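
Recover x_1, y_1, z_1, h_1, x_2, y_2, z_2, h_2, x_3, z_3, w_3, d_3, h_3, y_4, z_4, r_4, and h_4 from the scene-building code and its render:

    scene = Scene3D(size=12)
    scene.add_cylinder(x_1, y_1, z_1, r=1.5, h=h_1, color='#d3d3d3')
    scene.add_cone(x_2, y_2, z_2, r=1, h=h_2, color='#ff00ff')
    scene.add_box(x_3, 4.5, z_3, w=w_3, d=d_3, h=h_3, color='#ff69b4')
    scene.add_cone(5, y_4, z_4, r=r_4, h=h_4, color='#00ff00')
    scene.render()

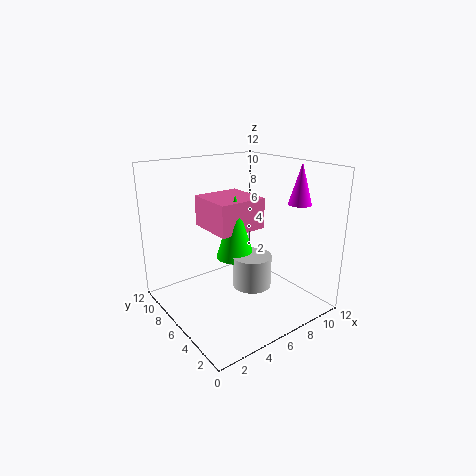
x_1 = 5.5; y_1 = 3.5; z_1 = 3; h_1 = 2.5; x_2 = 11; y_2 = 4; z_2 = 8.5; h_2 = 3.5; x_3 = 3.5; z_3 = 7; w_3 = 4; d_3 = 4; h_3 = 2.5; y_4 = 5; z_4 = 5; r_4 = 1.5; h_4 = 5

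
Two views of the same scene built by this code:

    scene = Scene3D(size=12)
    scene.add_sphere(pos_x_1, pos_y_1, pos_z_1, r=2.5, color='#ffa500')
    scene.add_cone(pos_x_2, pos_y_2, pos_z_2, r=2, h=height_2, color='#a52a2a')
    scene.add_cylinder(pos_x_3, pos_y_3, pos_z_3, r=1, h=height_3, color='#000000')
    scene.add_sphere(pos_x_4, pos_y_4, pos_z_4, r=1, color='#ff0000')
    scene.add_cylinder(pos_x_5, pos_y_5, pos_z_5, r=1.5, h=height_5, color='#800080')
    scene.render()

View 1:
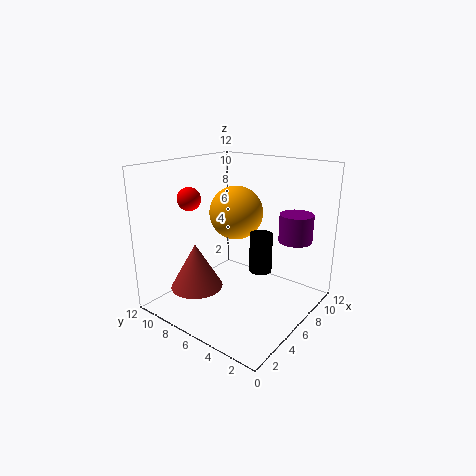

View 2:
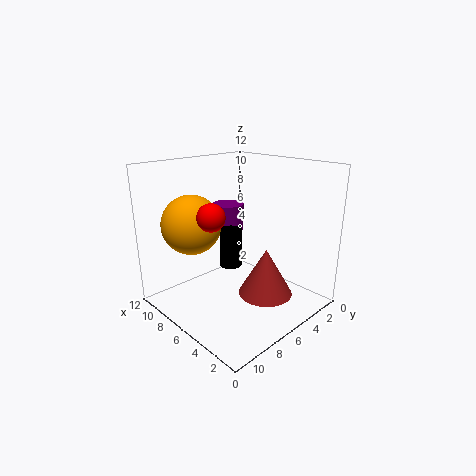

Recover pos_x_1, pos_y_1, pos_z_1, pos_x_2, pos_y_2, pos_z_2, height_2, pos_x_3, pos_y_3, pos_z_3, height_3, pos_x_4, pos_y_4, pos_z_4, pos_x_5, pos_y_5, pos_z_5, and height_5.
pos_x_1 = 9
pos_y_1 = 8.5
pos_z_1 = 7
pos_x_2 = 2
pos_y_2 = 7
pos_z_2 = 3
height_2 = 3.5
pos_x_3 = 8
pos_y_3 = 5
pos_z_3 = 2.5
height_3 = 3.5
pos_x_4 = 4.5
pos_y_4 = 10
pos_z_4 = 9
pos_x_5 = 10.5
pos_y_5 = 3
pos_z_5 = 5
height_5 = 2.5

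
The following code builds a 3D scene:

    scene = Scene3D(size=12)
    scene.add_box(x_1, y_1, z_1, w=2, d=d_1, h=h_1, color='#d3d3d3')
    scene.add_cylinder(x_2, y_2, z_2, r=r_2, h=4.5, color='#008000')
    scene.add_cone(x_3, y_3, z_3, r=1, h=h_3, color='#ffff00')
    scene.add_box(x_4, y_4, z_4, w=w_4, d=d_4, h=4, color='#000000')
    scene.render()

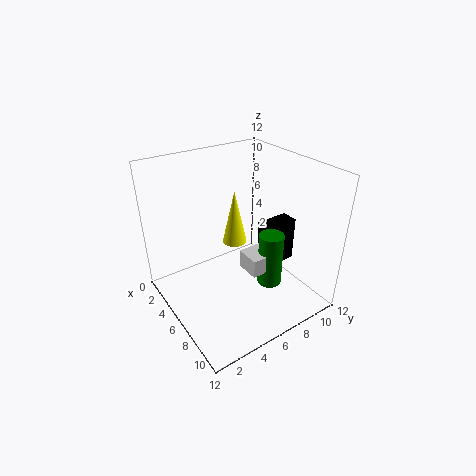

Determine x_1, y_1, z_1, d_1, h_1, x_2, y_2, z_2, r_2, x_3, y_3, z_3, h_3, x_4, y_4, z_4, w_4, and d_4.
x_1 = 7; y_1 = 5.5; z_1 = 4; d_1 = 2; h_1 = 1.5; x_2 = 8.5; y_2 = 7.5; z_2 = 2.5; r_2 = 1; x_3 = 5.5; y_3 = 6; z_3 = 5.5; h_3 = 4.5; x_4 = 5.5; y_4 = 8.5; z_4 = 2.5; w_4 = 1.5; d_4 = 3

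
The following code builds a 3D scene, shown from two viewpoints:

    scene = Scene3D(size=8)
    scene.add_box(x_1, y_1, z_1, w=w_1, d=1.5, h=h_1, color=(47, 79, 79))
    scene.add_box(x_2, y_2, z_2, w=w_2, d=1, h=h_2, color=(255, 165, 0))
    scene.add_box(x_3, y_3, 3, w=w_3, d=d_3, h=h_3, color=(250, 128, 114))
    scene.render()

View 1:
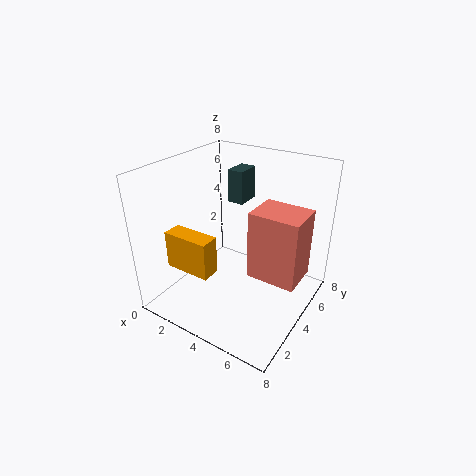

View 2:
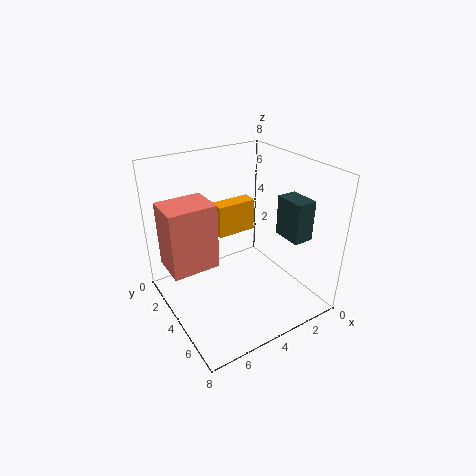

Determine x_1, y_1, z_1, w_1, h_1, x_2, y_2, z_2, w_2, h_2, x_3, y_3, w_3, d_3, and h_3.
x_1 = 2; y_1 = 6; z_1 = 5; w_1 = 1; h_1 = 2; x_2 = 1.5; y_2 = 1; z_2 = 3; w_2 = 2.5; h_2 = 2; x_3 = 5.5; y_3 = 2.5; w_3 = 2.5; d_3 = 2; h_3 = 3.5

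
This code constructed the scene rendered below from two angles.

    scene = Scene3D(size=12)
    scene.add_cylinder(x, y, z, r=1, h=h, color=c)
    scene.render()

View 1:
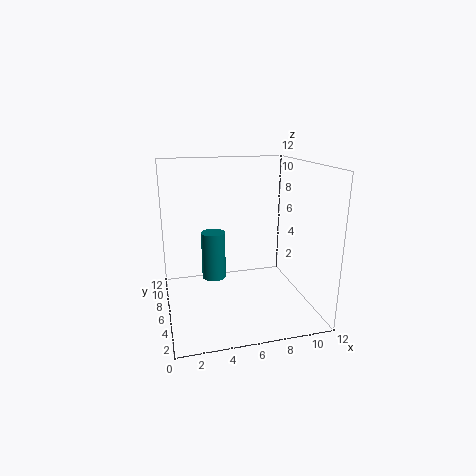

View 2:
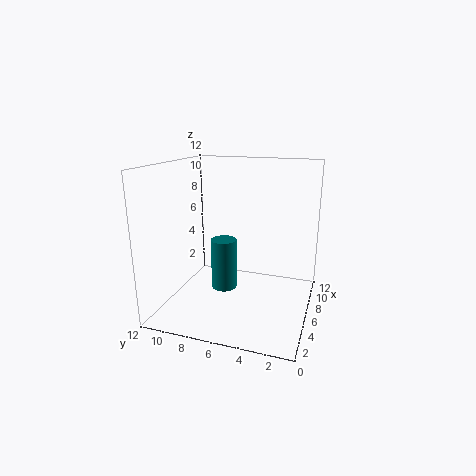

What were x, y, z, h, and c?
x = 4
y = 6.5
z = 2.5
h = 4
c = 'teal'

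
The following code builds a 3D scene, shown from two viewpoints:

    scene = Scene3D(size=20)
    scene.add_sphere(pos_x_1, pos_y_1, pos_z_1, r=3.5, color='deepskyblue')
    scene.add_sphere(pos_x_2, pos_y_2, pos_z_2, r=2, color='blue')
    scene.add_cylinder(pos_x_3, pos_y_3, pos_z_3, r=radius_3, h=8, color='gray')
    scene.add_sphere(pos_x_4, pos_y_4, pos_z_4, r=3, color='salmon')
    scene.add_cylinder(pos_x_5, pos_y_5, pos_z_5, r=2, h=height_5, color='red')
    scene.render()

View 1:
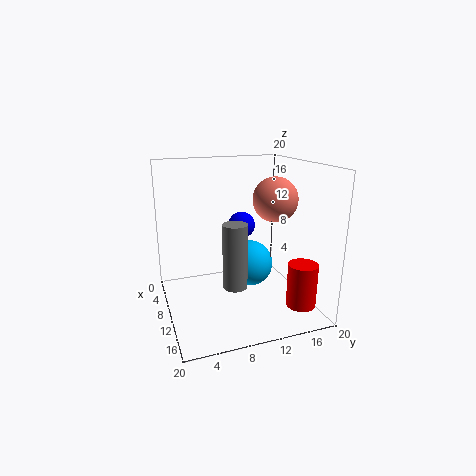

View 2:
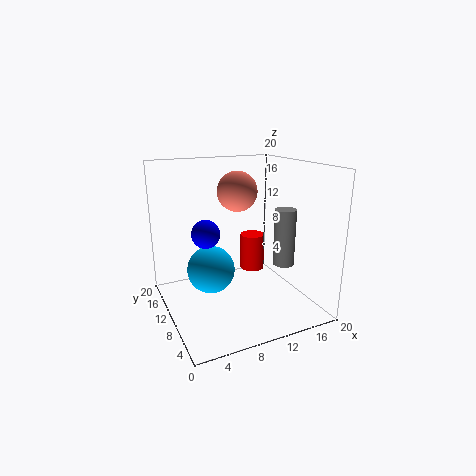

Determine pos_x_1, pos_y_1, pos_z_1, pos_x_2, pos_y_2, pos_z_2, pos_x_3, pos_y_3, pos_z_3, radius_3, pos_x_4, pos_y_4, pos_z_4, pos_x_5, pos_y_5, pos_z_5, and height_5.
pos_x_1 = 7; pos_y_1 = 13; pos_z_1 = 4.5; pos_x_2 = 6; pos_y_2 = 12; pos_z_2 = 10.5; pos_x_3 = 16; pos_y_3 = 7.5; pos_z_3 = 6; radius_3 = 1.5; pos_x_4 = 12; pos_y_4 = 14.5; pos_z_4 = 15.5; pos_x_5 = 16; pos_y_5 = 17; pos_z_5 = 1.5; height_5 = 6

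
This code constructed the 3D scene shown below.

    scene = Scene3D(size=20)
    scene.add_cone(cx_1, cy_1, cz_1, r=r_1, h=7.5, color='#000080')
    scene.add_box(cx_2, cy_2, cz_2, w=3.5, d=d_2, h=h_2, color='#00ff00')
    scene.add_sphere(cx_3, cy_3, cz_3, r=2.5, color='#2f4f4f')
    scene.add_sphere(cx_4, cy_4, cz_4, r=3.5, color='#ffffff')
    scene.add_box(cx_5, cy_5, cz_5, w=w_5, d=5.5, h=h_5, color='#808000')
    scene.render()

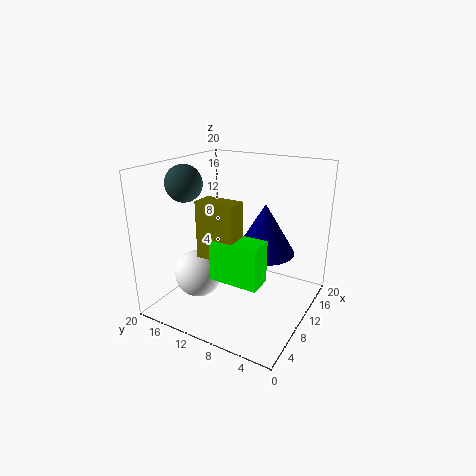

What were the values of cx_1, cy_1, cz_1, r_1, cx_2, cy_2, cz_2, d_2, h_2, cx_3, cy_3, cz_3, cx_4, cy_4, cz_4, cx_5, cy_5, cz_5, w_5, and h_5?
cx_1 = 14.5, cy_1 = 8, cz_1 = 6.5, r_1 = 4.5, cx_2 = 6.5, cy_2 = 5.5, cz_2 = 4.5, d_2 = 7, h_2 = 6, cx_3 = 7, cy_3 = 16.5, cz_3 = 17.5, cx_4 = 8.5, cy_4 = 16, cz_4 = 3.5, cx_5 = 6.5, cy_5 = 9, cz_5 = 7.5, w_5 = 3, h_5 = 8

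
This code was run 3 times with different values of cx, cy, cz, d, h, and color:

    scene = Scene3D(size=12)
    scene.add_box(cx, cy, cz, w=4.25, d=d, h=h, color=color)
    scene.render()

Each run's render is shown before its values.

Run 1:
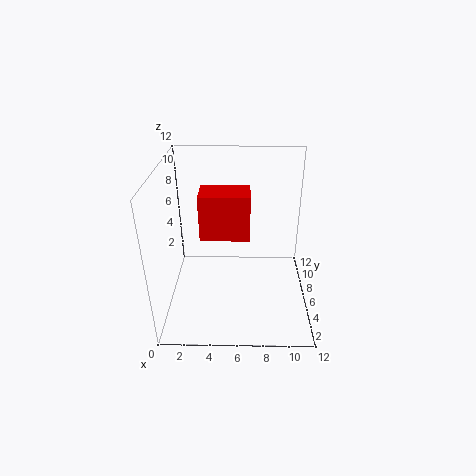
cx = 2.75
cy = 6.25
cz = 5.5
d = 2.75
h = 4
color = 'red'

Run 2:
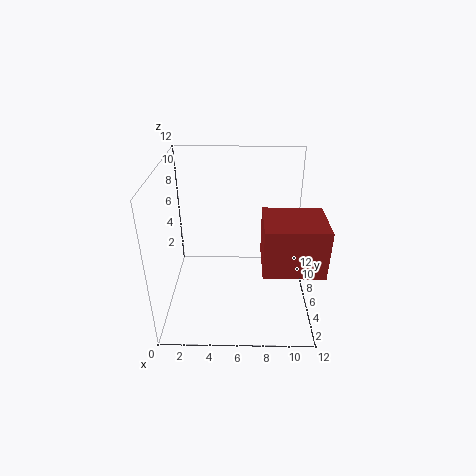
cx = 7.75
cy = 0.25
cz = 6.25
d = 3.75
h = 3.5
color = 'brown'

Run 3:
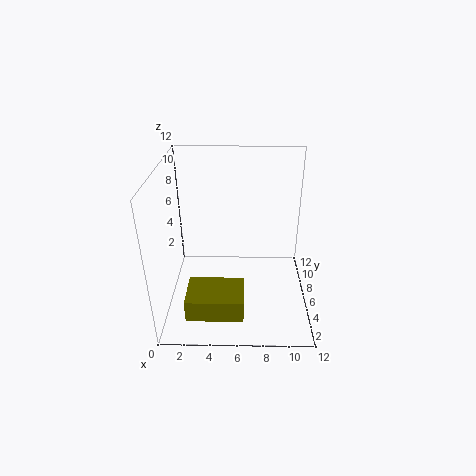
cx = 2.25
cy = 0.25
cz = 2.25
d = 3
h = 1.75
color = 'olive'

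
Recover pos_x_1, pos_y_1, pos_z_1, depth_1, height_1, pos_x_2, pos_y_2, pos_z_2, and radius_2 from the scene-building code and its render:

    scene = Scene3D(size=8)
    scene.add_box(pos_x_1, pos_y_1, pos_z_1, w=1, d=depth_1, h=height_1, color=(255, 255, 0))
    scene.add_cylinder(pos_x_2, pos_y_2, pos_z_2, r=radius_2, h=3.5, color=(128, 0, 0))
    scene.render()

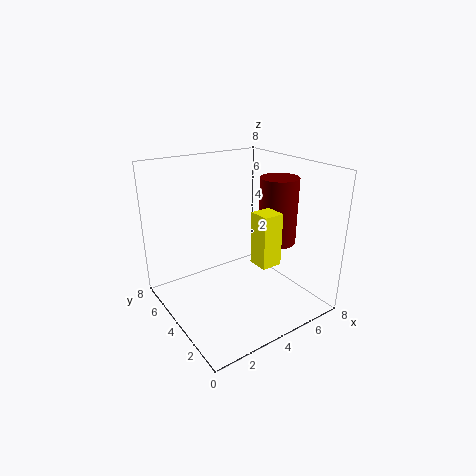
pos_x_1 = 3; pos_y_1 = 0.5; pos_z_1 = 4; depth_1 = 1; height_1 = 2.5; pos_x_2 = 5.5; pos_y_2 = 2.5; pos_z_2 = 4; radius_2 = 1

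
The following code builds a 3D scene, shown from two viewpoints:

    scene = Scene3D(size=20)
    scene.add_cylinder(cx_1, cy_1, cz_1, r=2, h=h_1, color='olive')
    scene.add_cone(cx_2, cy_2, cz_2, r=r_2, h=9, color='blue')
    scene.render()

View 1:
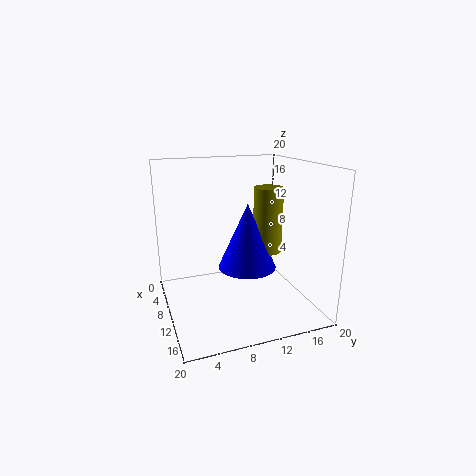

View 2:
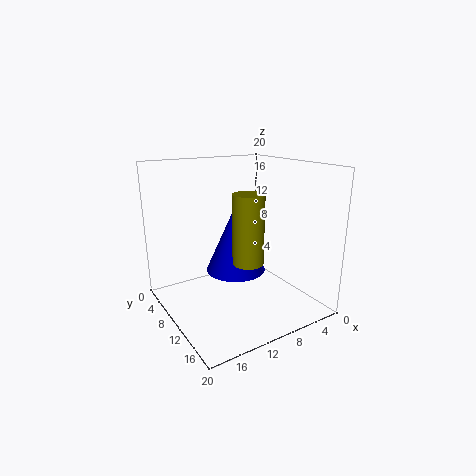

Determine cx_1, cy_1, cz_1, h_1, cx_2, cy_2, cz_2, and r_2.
cx_1 = 11; cy_1 = 14; cz_1 = 8; h_1 = 9; cx_2 = 11; cy_2 = 11; cz_2 = 6; r_2 = 4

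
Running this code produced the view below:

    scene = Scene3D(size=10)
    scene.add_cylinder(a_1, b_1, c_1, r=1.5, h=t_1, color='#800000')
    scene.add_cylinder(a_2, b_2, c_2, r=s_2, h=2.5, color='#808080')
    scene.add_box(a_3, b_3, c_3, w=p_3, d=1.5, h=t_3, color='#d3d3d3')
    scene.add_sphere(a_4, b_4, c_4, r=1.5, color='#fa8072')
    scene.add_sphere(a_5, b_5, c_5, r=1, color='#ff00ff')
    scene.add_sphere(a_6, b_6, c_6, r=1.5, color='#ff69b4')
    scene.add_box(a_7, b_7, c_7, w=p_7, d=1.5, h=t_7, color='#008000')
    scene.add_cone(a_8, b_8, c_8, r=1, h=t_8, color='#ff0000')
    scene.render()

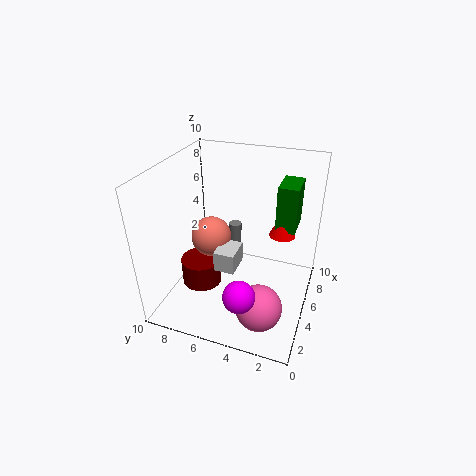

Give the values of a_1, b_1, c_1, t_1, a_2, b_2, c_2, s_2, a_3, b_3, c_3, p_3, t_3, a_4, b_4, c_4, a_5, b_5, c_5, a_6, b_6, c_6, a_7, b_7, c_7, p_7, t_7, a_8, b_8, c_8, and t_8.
a_1 = 5; b_1 = 8; c_1 = 0.5; t_1 = 2; a_2 = 8.5; b_2 = 6.5; c_2 = 1.5; s_2 = 0.5; a_3 = 4; b_3 = 5; c_3 = 2.5; p_3 = 2; t_3 = 1.5; a_4 = 6; b_4 = 7.5; c_4 = 4; a_5 = 1; b_5 = 3.5; c_5 = 3.5; a_6 = 2; b_6 = 2.5; c_6 = 2; a_7 = 7.5; b_7 = 1.5; c_7 = 4.5; p_7 = 2.5; t_7 = 3.5; a_8 = 8; b_8 = 2.5; c_8 = 4; t_8 = 2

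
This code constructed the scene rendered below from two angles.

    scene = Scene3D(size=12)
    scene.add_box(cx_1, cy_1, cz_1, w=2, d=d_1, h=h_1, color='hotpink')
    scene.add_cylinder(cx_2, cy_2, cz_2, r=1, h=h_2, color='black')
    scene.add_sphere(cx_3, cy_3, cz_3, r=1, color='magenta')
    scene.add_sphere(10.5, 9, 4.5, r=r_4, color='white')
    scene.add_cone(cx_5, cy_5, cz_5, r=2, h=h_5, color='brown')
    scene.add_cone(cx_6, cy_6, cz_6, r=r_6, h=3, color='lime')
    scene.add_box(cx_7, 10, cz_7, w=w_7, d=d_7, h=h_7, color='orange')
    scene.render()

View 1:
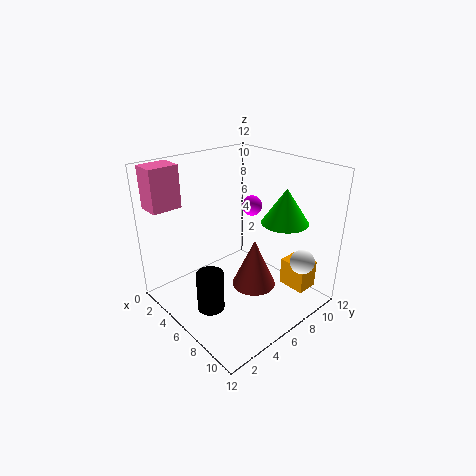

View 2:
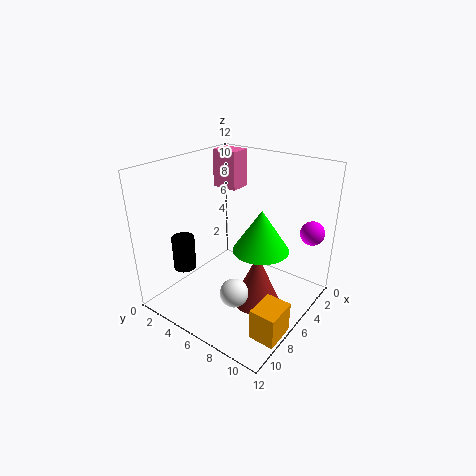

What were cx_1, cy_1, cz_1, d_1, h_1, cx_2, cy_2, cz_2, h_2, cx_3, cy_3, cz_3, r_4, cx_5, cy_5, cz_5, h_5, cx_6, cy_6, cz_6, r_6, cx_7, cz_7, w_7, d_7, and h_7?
cx_1 = 0.5, cy_1 = 0.5, cz_1 = 8.5, d_1 = 2.5, h_1 = 3.5, cx_2 = 8, cy_2 = 1.5, cz_2 = 2.5, h_2 = 3, cx_3 = 2.5, cy_3 = 11, cz_3 = 6.5, r_4 = 1, cx_5 = 6, cy_5 = 8, cz_5 = 0.5, h_5 = 4.5, cx_6 = 8, cy_6 = 9.5, cz_6 = 7, r_6 = 2, cx_7 = 7.5, cz_7 = 0.5, w_7 = 2.5, d_7 = 2, h_7 = 2.5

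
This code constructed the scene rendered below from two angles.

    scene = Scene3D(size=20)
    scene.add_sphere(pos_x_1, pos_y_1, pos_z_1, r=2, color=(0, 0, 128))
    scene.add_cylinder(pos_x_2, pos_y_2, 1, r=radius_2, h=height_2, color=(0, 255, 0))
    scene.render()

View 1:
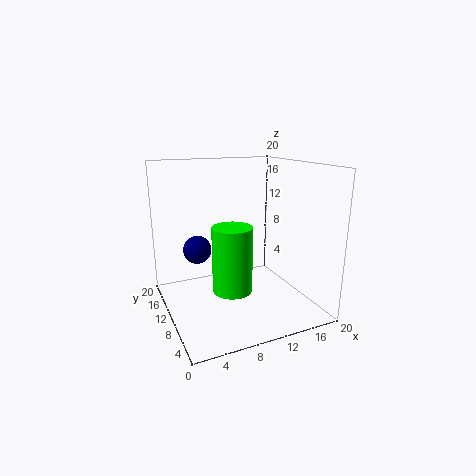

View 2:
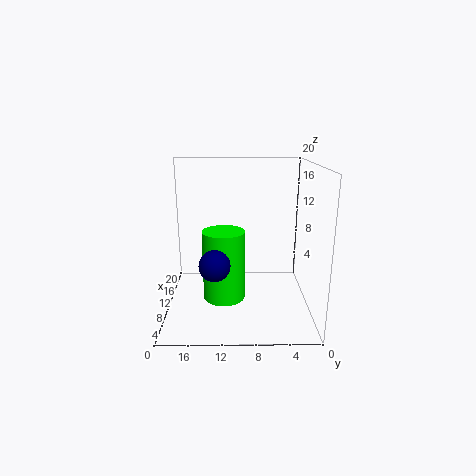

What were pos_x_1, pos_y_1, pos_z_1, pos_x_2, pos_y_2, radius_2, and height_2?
pos_x_1 = 5; pos_y_1 = 13; pos_z_1 = 8; pos_x_2 = 10; pos_y_2 = 12; radius_2 = 3; height_2 = 10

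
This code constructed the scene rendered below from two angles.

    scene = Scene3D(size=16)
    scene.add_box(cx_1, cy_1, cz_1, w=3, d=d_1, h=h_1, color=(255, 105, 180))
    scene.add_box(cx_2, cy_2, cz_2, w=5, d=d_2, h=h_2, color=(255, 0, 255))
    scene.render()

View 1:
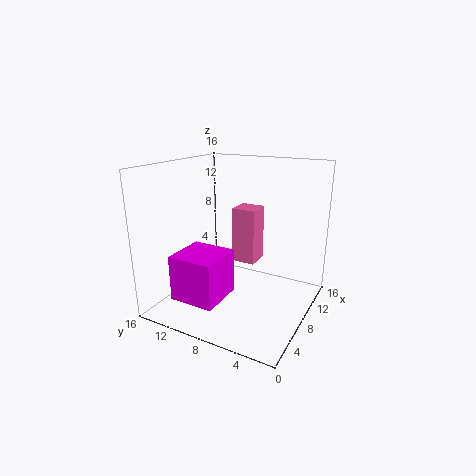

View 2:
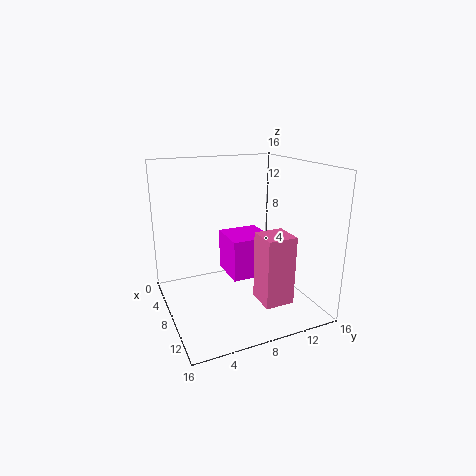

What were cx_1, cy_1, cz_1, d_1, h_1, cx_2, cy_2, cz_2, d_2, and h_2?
cx_1 = 12, cy_1 = 8, cz_1 = 3, d_1 = 3, h_1 = 7, cx_2 = 2, cy_2 = 8, cz_2 = 2, d_2 = 5, h_2 = 5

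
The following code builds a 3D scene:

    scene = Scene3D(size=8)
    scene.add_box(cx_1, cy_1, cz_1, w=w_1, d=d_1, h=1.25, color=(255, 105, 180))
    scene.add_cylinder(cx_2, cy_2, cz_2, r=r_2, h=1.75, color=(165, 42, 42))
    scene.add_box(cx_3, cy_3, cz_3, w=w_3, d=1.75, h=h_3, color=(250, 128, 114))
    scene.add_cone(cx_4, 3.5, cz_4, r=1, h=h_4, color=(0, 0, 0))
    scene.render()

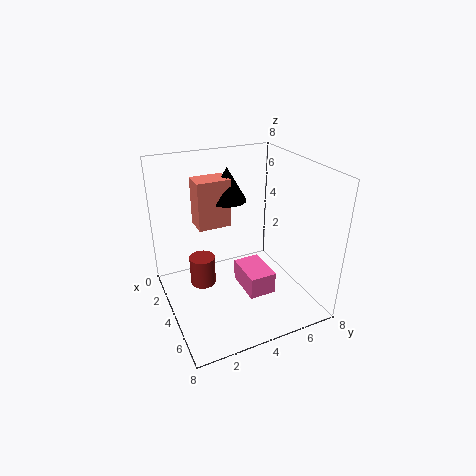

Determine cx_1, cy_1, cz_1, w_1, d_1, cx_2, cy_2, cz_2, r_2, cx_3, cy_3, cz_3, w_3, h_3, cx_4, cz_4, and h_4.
cx_1 = 3.5, cy_1 = 4, cz_1 = 1, w_1 = 2.25, d_1 = 1.5, cx_2 = 2.75, cy_2 = 2.25, cz_2 = 0.75, r_2 = 0.75, cx_3 = 3, cy_3 = 1.75, cz_3 = 5, w_3 = 1.25, h_3 = 2.5, cx_4 = 3.75, cz_4 = 6.25, h_4 = 1.75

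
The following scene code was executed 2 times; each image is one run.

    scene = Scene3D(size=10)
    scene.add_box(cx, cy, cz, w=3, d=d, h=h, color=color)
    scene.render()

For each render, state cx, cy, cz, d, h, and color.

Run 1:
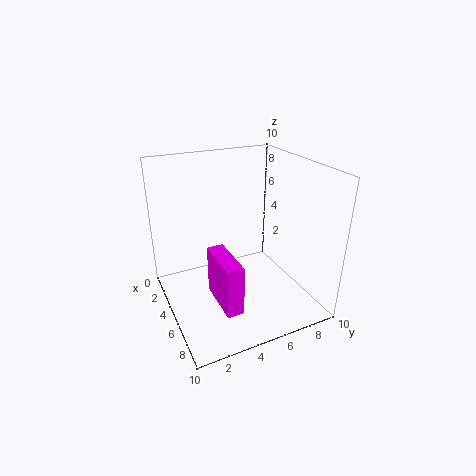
cx = 7, cy = 2, cz = 3, d = 1, h = 3, color = 'magenta'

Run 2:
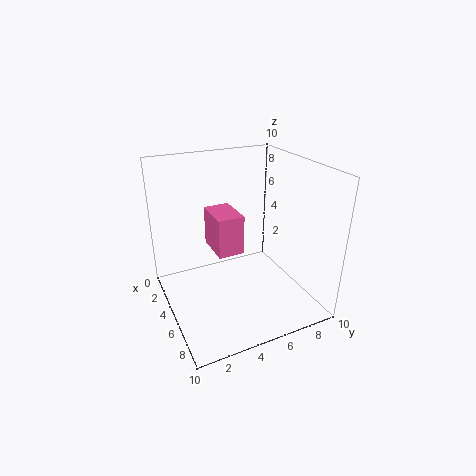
cx = 1, cy = 4, cz = 3, d = 2, h = 3, color = 'hotpink'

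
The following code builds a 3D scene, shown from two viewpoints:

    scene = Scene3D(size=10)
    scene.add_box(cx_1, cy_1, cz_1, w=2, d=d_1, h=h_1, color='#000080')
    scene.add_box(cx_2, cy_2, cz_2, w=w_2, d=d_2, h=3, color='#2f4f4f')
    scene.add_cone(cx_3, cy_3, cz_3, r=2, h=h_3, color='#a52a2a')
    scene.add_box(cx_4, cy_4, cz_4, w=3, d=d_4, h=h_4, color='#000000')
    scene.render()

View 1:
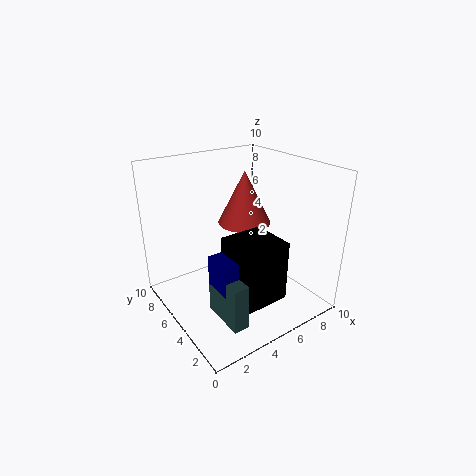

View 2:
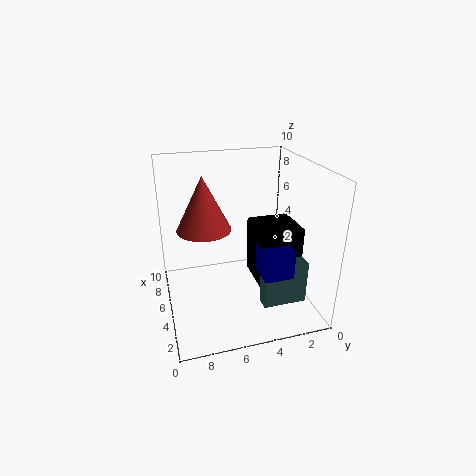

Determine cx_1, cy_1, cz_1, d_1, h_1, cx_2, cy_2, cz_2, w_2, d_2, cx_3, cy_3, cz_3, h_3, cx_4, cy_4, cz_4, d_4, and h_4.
cx_1 = 2
cy_1 = 2
cz_1 = 3
d_1 = 2
h_1 = 2
cx_2 = 2
cy_2 = 1
cz_2 = 1
w_2 = 1
d_2 = 3
cx_3 = 7
cy_3 = 7
cz_3 = 5
h_3 = 4
cx_4 = 3
cy_4 = 1
cz_4 = 2
d_4 = 3
h_4 = 4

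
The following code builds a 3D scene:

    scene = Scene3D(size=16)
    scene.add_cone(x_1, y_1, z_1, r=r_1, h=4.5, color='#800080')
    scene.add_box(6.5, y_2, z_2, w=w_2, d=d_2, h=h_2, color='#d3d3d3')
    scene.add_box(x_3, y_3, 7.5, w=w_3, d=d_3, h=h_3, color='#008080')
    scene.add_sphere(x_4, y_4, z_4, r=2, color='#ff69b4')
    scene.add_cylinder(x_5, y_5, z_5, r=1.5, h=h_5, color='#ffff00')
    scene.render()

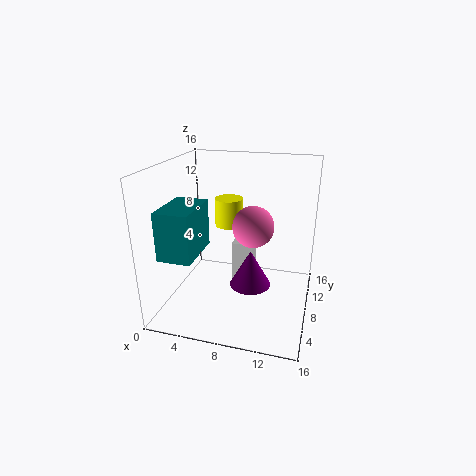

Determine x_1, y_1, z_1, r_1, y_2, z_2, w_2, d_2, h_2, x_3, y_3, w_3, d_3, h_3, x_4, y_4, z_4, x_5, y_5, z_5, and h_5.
x_1 = 9; y_1 = 10; z_1 = 1; r_1 = 2.5; y_2 = 10.5; z_2 = 0.5; w_2 = 2.5; d_2 = 2.5; h_2 = 5.5; x_3 = 1.5; y_3 = 1.5; w_3 = 3.5; d_3 = 5.5; h_3 = 5; x_4 = 10.5; y_4 = 4.5; z_4 = 11; x_5 = 7; y_5 = 8; z_5 = 9.5; h_5 = 3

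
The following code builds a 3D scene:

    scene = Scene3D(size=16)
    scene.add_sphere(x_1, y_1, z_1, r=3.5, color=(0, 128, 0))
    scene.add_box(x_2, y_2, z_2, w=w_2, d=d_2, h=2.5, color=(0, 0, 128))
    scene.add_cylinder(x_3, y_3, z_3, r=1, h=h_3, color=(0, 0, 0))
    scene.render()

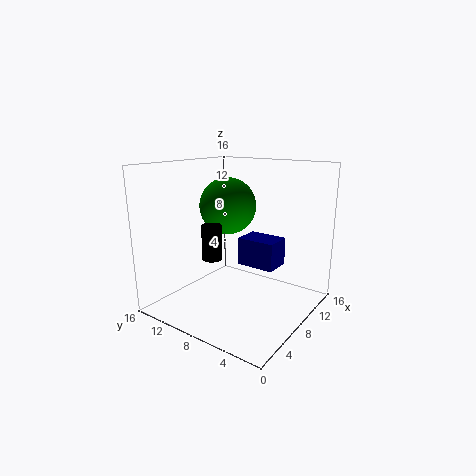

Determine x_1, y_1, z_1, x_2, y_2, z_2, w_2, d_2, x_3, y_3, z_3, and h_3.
x_1 = 11.5, y_1 = 12, z_1 = 10.5, x_2 = 3, y_2 = 1, z_2 = 7.5, w_2 = 2.5, d_2 = 3.5, x_3 = 3.5, y_3 = 8, z_3 = 7, h_3 = 3.5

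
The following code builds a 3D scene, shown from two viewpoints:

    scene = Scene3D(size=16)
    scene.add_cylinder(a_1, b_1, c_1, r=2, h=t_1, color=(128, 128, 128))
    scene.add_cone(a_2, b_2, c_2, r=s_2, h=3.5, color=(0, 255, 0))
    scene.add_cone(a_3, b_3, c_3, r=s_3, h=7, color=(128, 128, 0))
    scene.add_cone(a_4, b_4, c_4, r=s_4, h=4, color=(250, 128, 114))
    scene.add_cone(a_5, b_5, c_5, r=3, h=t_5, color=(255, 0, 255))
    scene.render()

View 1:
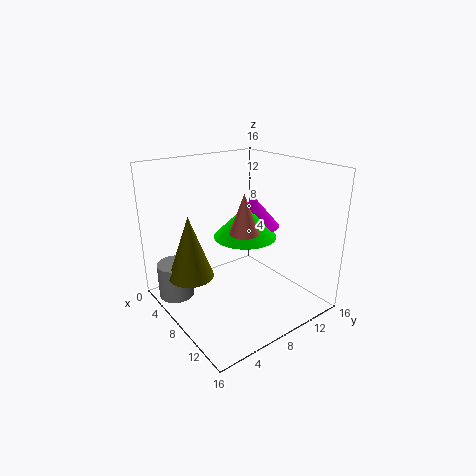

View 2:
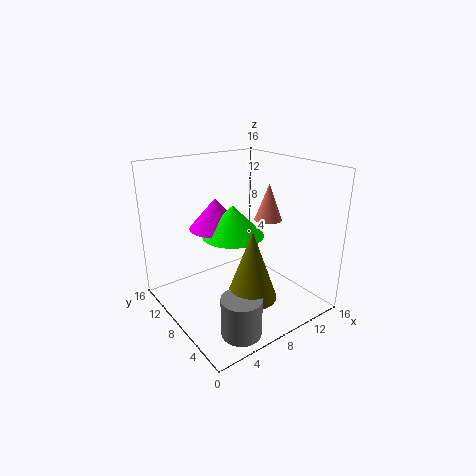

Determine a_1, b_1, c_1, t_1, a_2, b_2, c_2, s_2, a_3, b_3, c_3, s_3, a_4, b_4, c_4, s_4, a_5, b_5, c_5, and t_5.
a_1 = 4, b_1 = 2, c_1 = 1, t_1 = 4, a_2 = 8, b_2 = 9, c_2 = 8, s_2 = 3.5, a_3 = 6, b_3 = 3, c_3 = 4, s_3 = 2.5, a_4 = 11, b_4 = 6.5, c_4 = 10, s_4 = 1.5, a_5 = 7, b_5 = 11, c_5 = 8.5, t_5 = 3.5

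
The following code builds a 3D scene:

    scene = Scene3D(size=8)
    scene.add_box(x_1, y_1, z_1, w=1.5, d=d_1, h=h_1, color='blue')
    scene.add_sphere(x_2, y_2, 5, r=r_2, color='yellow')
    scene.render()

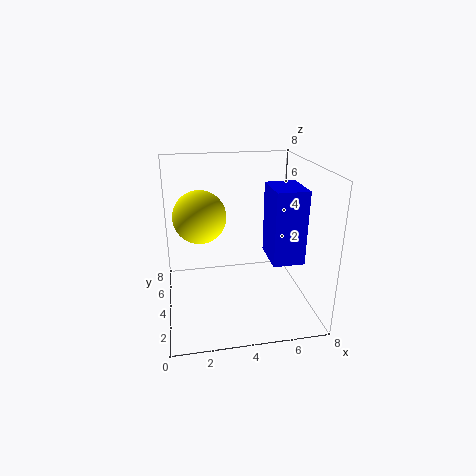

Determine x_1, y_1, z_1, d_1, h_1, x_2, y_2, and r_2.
x_1 = 5
y_1 = 0.5
z_1 = 4
d_1 = 2
h_1 = 3.5
x_2 = 2
y_2 = 5
r_2 = 1.5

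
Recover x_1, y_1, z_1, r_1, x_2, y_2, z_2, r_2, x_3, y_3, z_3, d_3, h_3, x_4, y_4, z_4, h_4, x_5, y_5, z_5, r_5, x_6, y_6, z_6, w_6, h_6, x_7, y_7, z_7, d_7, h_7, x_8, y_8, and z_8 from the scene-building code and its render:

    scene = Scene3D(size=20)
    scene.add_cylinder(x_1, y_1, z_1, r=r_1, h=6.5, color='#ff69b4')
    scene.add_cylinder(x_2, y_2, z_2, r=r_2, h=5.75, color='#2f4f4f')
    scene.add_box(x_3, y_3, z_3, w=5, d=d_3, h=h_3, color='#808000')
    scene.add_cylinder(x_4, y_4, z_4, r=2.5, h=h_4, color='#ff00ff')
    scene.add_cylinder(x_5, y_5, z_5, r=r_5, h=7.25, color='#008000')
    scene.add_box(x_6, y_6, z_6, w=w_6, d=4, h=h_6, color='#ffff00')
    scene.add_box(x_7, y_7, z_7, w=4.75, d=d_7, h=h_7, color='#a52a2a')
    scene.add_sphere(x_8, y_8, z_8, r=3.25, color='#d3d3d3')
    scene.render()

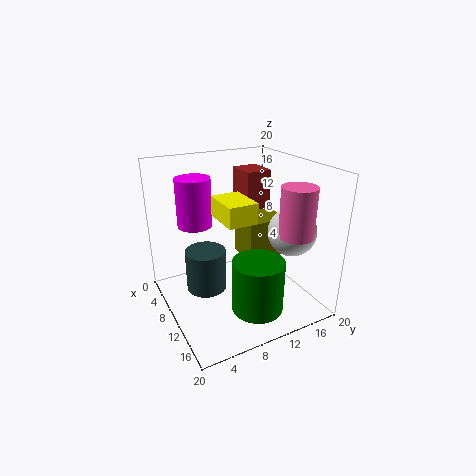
x_1 = 16.25, y_1 = 15, z_1 = 11.75, r_1 = 2.25, x_2 = 9.5, y_2 = 5.25, z_2 = 3.25, r_2 = 2.75, x_3 = 4.75, y_3 = 12.25, z_3 = 5.25, d_3 = 6.25, h_3 = 6, x_4 = 4.75, y_4 = 5.75, z_4 = 10.75, h_4 = 7, x_5 = 14.75, y_5 = 10.5, z_5 = 1.25, r_5 = 3.5, x_6 = 8, y_6 = 7, z_6 = 13.25, w_6 = 5.5, h_6 = 2.75, x_7 = 0.5, y_7 = 14.25, z_7 = 11.5, d_7 = 4, h_7 = 6, x_8 = 14.5, y_8 = 15.75, z_8 = 11.5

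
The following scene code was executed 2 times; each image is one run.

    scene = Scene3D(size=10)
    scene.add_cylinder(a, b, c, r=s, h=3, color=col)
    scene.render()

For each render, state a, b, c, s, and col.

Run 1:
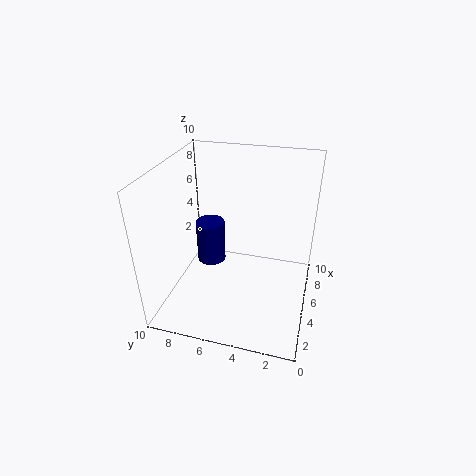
a = 5, b = 7, c = 3, s = 1, col = 'navy'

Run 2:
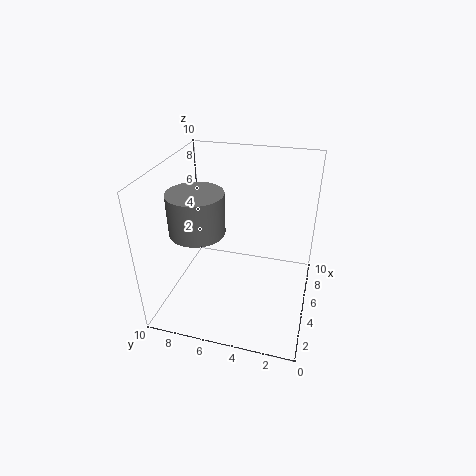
a = 5, b = 8, c = 5, s = 2, col = 'gray'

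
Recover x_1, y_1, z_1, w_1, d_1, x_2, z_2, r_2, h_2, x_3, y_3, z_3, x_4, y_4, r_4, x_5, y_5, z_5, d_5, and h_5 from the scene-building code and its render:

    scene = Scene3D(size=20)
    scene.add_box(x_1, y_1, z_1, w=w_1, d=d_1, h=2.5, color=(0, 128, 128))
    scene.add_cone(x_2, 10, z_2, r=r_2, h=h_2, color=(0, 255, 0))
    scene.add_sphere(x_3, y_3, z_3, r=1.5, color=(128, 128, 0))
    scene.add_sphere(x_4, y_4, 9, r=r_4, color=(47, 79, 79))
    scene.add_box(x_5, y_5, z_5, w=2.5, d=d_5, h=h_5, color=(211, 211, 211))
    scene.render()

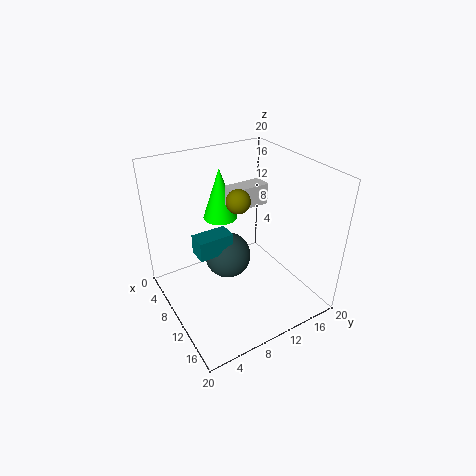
x_1 = 10.5, y_1 = 3, z_1 = 10.5, w_1 = 2.5, d_1 = 4.5, x_2 = 5, z_2 = 11, r_2 = 2.5, h_2 = 7.5, x_3 = 12.5, y_3 = 8.5, z_3 = 17, x_4 = 11.5, y_4 = 7.5, r_4 = 3, x_5 = 6.5, y_5 = 10, z_5 = 13.5, d_5 = 5.5, h_5 = 3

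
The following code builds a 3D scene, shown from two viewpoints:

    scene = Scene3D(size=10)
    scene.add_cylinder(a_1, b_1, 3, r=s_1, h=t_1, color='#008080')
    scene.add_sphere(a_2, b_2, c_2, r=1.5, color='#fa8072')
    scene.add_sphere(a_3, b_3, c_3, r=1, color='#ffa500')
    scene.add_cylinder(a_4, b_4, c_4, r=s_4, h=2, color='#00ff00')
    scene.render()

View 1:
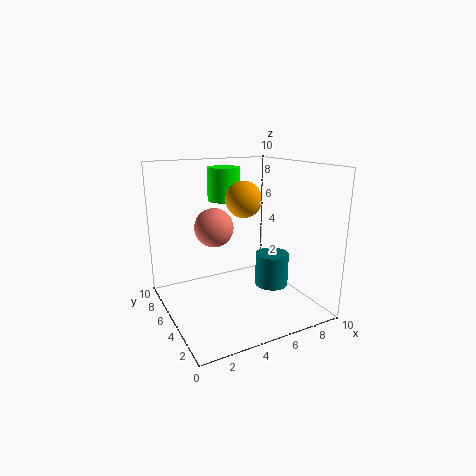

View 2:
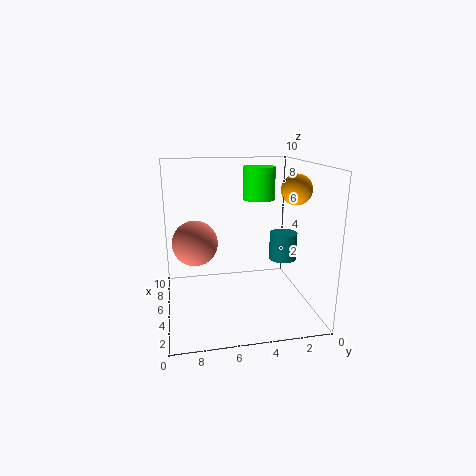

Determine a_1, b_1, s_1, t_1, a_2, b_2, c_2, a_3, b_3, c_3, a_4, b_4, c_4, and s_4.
a_1 = 5.5; b_1 = 1.5; s_1 = 1; t_1 = 2; a_2 = 4.5; b_2 = 8; c_2 = 5; a_3 = 3.5; b_3 = 1.5; c_3 = 8.5; a_4 = 3.5; b_4 = 4; c_4 = 8; s_4 = 1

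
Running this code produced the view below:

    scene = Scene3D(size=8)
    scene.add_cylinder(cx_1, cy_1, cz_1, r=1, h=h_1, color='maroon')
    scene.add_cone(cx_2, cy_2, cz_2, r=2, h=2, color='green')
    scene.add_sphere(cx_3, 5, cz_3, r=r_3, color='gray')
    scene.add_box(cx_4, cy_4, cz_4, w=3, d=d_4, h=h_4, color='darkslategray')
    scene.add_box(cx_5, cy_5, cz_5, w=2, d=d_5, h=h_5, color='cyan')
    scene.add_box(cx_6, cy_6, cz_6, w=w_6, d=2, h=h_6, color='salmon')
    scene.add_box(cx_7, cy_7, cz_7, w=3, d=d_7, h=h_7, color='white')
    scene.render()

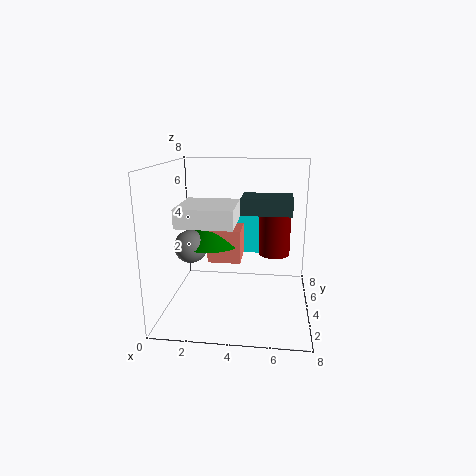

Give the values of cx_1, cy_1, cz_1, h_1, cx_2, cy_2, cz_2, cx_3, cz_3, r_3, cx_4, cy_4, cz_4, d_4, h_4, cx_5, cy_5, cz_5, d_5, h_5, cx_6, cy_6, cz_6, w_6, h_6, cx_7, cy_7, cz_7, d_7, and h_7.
cx_1 = 6, cy_1 = 7, cz_1 = 2, h_1 = 3, cx_2 = 2, cy_2 = 6, cz_2 = 3, cx_3 = 1, cz_3 = 3, r_3 = 1, cx_4 = 4, cy_4 = 5, cz_4 = 5, d_4 = 2, h_4 = 1, cx_5 = 3, cy_5 = 7, cz_5 = 2, d_5 = 1, h_5 = 3, cx_6 = 2, cy_6 = 5, cz_6 = 2, w_6 = 2, h_6 = 2, cx_7 = 1, cy_7 = 2, cz_7 = 5, d_7 = 3, h_7 = 1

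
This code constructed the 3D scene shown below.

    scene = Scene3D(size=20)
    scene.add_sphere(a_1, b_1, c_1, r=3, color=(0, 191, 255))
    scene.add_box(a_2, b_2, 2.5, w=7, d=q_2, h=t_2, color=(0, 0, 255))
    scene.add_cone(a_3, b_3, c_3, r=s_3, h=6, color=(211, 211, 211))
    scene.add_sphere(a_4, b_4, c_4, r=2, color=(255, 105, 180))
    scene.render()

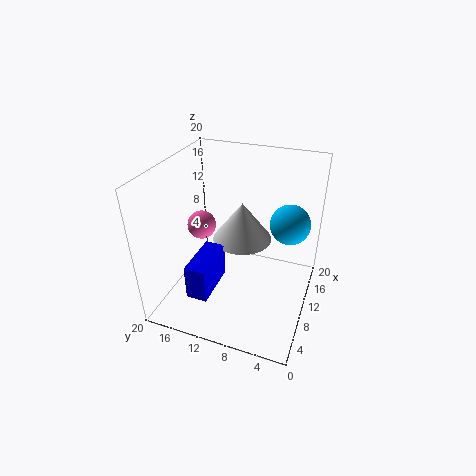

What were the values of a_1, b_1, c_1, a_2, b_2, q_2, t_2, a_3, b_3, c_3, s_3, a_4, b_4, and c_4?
a_1 = 16; b_1 = 4; c_1 = 10; a_2 = 4; b_2 = 12.5; q_2 = 3; t_2 = 5; a_3 = 14.5; b_3 = 11; c_3 = 7; s_3 = 4.5; a_4 = 10; b_4 = 15.5; c_4 = 11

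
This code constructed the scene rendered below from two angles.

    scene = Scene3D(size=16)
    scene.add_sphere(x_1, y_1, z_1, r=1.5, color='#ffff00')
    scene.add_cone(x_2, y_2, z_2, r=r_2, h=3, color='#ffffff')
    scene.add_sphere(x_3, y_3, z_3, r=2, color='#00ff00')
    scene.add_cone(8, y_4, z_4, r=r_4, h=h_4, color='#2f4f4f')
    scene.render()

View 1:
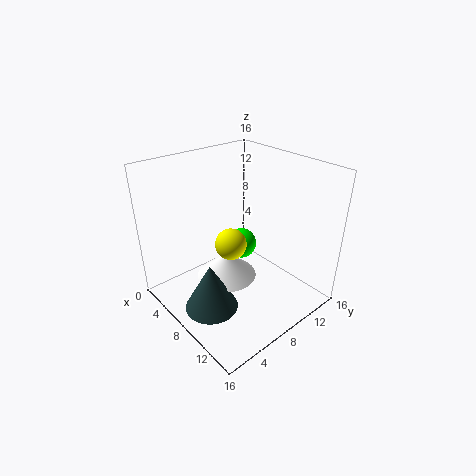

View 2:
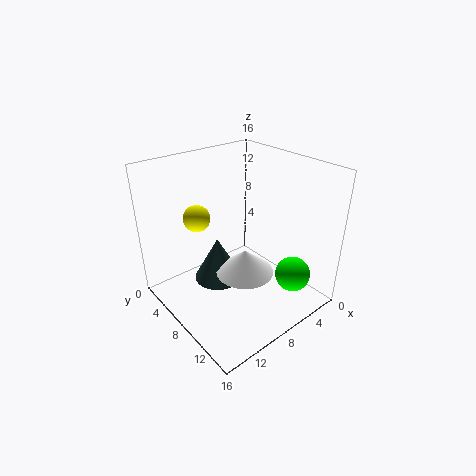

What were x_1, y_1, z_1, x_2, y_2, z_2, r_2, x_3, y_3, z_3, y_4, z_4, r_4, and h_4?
x_1 = 11
y_1 = 4.5
z_1 = 10
x_2 = 6.5
y_2 = 7.5
z_2 = 2.5
r_2 = 3.5
x_3 = 3.5
y_3 = 12.5
z_3 = 3.5
y_4 = 4
z_4 = 0.5
r_4 = 3
h_4 = 5.5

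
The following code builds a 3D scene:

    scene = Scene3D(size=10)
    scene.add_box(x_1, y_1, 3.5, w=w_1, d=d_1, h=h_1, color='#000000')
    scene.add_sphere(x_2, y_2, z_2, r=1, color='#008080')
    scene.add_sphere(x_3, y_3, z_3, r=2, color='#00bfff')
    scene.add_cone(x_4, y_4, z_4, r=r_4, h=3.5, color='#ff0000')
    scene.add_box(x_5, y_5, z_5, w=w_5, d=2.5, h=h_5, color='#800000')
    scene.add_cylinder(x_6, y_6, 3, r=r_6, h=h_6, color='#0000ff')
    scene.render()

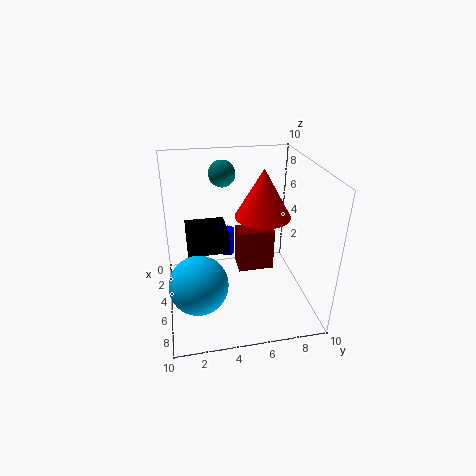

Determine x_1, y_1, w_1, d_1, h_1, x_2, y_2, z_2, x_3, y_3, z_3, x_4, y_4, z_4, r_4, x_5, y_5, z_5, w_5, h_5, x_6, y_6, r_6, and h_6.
x_1 = 1.5, y_1 = 1.5, w_1 = 3, d_1 = 3, h_1 = 1.5, x_2 = 1.5, y_2 = 4.5, z_2 = 8.5, x_3 = 6.5, y_3 = 2, z_3 = 2.5, x_4 = 4, y_4 = 7, z_4 = 6, r_4 = 2, x_5 = 4, y_5 = 5, z_5 = 2.5, w_5 = 1.5, h_5 = 3, x_6 = 3.5, y_6 = 4.5, r_6 = 0.5, h_6 = 2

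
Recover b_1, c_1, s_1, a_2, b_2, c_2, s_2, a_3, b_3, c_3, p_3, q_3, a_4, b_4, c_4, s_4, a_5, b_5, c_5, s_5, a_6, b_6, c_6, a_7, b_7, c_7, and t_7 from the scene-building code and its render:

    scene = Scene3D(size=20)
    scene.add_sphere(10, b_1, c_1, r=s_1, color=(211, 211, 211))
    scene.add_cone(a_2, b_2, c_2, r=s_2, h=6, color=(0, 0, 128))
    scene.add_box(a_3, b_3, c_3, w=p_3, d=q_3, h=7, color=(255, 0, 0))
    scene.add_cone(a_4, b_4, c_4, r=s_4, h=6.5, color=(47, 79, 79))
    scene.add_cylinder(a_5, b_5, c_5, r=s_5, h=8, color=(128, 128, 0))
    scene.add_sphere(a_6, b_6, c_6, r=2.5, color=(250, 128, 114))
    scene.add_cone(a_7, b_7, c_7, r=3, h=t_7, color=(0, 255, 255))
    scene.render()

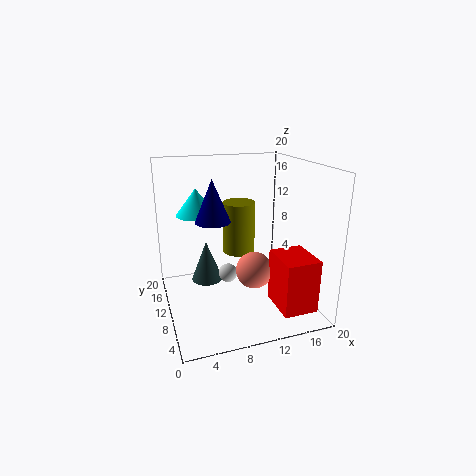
b_1 = 15, c_1 = 2, s_1 = 1.5, a_2 = 7, b_2 = 12, c_2 = 12, s_2 = 2.5, a_3 = 13, b_3 = 0.5, c_3 = 2.5, p_3 = 4.5, q_3 = 5.5, a_4 = 7, b_4 = 17, c_4 = 0.5, s_4 = 2.5, a_5 = 12, b_5 = 15.5, c_5 = 5.5, s_5 = 2.5, a_6 = 11.5, b_6 = 7.5, c_6 = 6, a_7 = 5.5, b_7 = 16, c_7 = 12, t_7 = 4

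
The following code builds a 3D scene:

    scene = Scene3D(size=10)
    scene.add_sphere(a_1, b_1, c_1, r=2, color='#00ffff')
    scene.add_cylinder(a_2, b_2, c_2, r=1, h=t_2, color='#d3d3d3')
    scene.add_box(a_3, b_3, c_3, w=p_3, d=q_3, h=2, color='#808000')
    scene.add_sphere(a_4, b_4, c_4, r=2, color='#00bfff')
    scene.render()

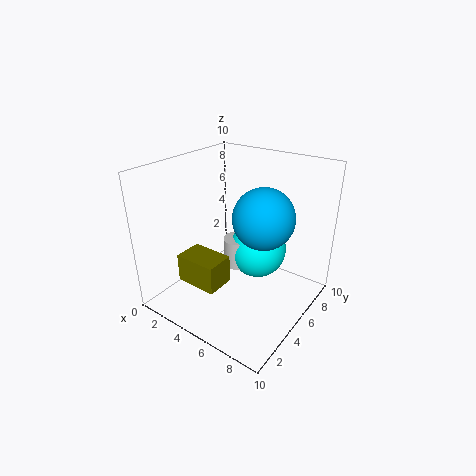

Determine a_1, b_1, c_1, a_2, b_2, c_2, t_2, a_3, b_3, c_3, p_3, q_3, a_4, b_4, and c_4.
a_1 = 6, b_1 = 6, c_1 = 4, a_2 = 5, b_2 = 5, c_2 = 3, t_2 = 2, a_3 = 2, b_3 = 2, c_3 = 2, p_3 = 3, q_3 = 2, a_4 = 7, b_4 = 5, c_4 = 7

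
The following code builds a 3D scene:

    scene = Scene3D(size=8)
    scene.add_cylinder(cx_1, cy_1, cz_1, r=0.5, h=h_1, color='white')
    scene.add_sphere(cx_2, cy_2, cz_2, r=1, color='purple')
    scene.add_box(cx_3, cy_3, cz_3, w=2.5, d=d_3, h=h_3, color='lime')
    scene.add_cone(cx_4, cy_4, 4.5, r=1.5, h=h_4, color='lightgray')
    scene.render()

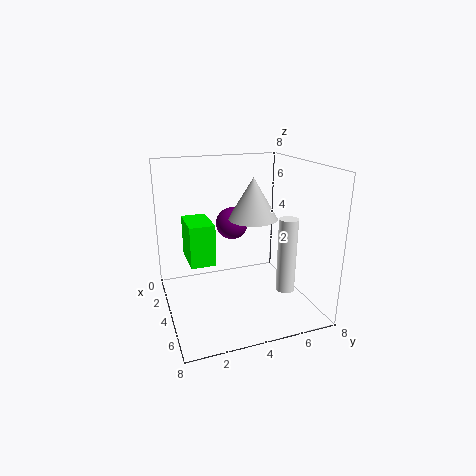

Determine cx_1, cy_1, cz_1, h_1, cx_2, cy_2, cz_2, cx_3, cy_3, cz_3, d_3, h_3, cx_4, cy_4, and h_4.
cx_1 = 6
cy_1 = 6
cz_1 = 1.5
h_1 = 4
cx_2 = 1.5
cy_2 = 4.5
cz_2 = 4
cx_3 = 0.5
cy_3 = 1.5
cz_3 = 2
d_3 = 1.5
h_3 = 2.5
cx_4 = 2.5
cy_4 = 5.5
h_4 = 2.5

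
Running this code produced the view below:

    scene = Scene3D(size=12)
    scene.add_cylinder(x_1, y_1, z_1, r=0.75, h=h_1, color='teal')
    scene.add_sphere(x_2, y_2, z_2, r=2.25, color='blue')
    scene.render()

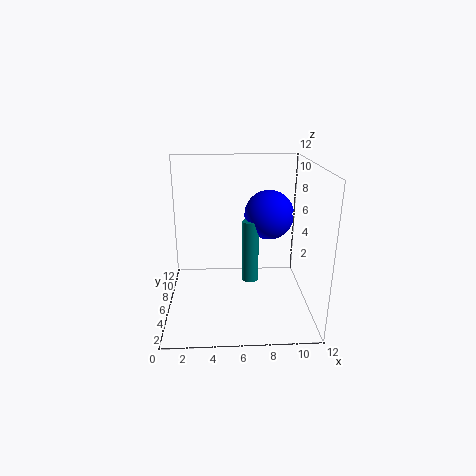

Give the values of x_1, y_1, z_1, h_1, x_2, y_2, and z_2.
x_1 = 7.25; y_1 = 8; z_1 = 1; h_1 = 5.75; x_2 = 9; y_2 = 9; z_2 = 7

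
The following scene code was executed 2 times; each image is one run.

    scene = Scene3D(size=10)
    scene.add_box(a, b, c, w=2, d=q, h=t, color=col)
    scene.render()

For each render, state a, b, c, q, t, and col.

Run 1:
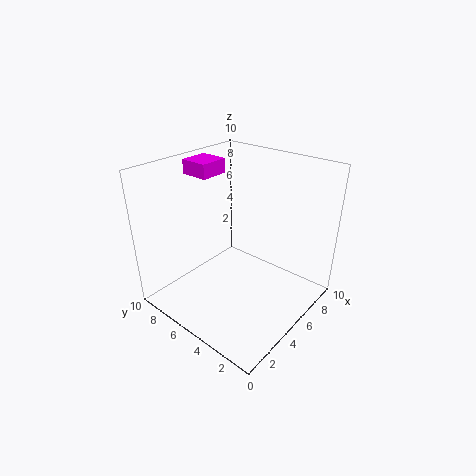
a = 4; b = 7; c = 9; q = 2; t = 1; col = 'magenta'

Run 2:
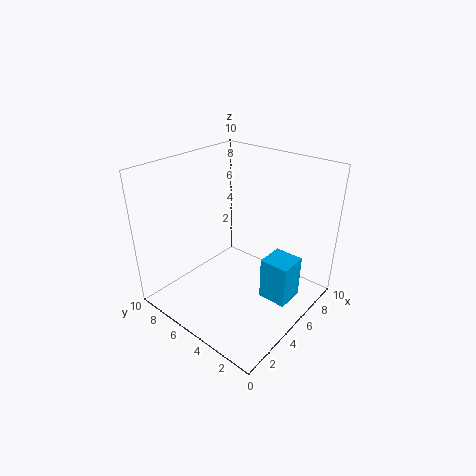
a = 5; b = 1; c = 1; q = 2; t = 3; col = 'deepskyblue'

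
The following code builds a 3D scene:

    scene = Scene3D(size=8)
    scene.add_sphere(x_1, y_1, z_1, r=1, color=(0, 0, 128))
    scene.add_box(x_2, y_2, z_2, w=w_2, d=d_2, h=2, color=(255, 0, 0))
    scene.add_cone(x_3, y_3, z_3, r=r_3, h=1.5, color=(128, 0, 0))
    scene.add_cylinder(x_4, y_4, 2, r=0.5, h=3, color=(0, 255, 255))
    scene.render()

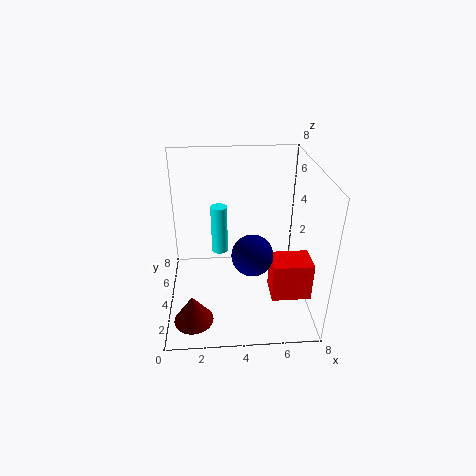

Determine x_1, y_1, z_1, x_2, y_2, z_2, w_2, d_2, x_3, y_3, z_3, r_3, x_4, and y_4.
x_1 = 4.5, y_1 = 1.5, z_1 = 4.5, x_2 = 5.5, y_2 = 1, z_2 = 2, w_2 = 2, d_2 = 1.5, x_3 = 1.5, y_3 = 1, z_3 = 1, r_3 = 1, x_4 = 3, y_4 = 6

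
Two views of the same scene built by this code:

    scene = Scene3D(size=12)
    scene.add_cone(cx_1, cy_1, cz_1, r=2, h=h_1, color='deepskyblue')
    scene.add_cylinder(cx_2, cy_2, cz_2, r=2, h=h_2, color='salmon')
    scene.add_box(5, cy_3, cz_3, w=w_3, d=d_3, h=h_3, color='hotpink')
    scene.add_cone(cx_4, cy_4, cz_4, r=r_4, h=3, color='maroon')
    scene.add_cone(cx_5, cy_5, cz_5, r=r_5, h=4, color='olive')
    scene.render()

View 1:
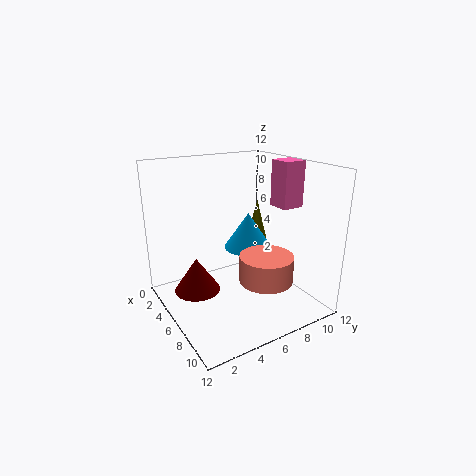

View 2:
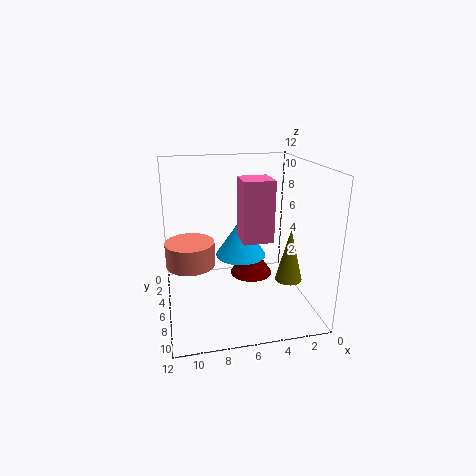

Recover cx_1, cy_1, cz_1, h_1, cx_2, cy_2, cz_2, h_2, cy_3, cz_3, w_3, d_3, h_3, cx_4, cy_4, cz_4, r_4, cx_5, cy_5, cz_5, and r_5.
cx_1 = 6; cy_1 = 7; cz_1 = 5; h_1 = 3; cx_2 = 10; cy_2 = 6; cz_2 = 4; h_2 = 2; cy_3 = 10; cz_3 = 8; w_3 = 2; d_3 = 2; h_3 = 4; cx_4 = 4; cy_4 = 3; cz_4 = 1; r_4 = 2; cx_5 = 3; cy_5 = 10; cz_5 = 4; r_5 = 1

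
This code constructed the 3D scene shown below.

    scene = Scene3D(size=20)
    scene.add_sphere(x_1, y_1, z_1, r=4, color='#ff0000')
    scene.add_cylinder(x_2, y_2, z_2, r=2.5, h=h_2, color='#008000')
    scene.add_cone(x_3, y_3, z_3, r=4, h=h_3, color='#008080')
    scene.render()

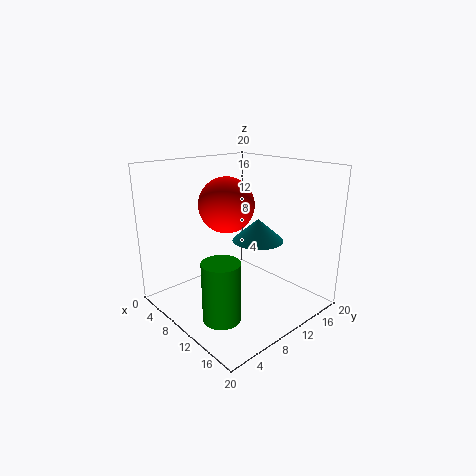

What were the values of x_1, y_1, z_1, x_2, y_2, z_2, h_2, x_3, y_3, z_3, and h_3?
x_1 = 7; y_1 = 10.5; z_1 = 14; x_2 = 13; y_2 = 4.5; z_2 = 1; h_2 = 8; x_3 = 8; y_3 = 16; z_3 = 7.5; h_3 = 3.5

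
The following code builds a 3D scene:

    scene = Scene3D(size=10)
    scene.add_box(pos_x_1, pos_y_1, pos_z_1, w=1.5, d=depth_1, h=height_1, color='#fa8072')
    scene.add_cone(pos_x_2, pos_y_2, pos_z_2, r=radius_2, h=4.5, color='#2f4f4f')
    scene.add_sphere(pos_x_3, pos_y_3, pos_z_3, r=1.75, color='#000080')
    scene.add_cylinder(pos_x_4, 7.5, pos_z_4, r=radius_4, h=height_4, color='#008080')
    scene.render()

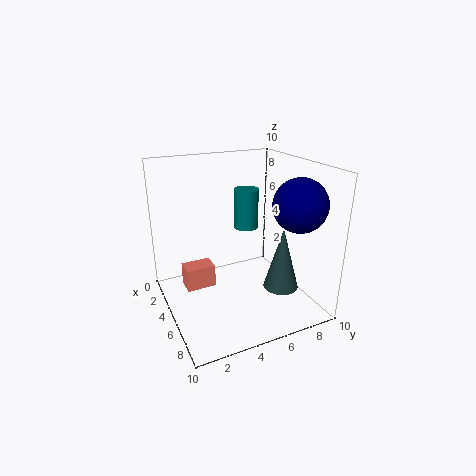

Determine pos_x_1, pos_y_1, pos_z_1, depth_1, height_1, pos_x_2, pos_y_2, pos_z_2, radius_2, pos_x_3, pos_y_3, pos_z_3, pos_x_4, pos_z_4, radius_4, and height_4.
pos_x_1 = 1.5; pos_y_1 = 1.75; pos_z_1 = 0.25; depth_1 = 2.25; height_1 = 1.75; pos_x_2 = 6.5; pos_y_2 = 7.75; pos_z_2 = 1.25; radius_2 = 1.25; pos_x_3 = 7.75; pos_y_3 = 8; pos_z_3 = 7.75; pos_x_4 = 1.25; pos_z_4 = 4; radius_4 = 1; height_4 = 3.25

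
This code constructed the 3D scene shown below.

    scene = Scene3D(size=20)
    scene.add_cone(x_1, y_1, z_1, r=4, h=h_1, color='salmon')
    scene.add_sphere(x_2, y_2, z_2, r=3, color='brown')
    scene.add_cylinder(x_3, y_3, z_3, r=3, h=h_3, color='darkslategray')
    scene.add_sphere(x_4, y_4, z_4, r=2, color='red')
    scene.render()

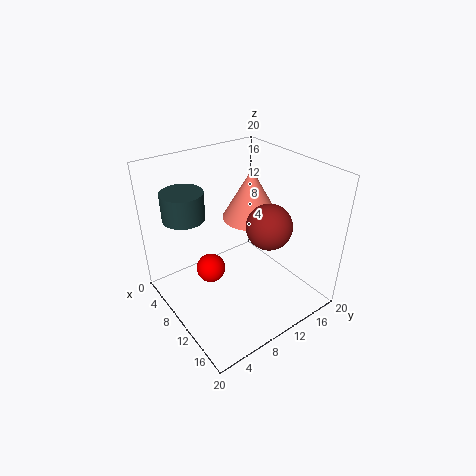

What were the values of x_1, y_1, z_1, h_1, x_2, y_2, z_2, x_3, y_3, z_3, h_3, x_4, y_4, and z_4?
x_1 = 9
y_1 = 13
z_1 = 12
h_1 = 7
x_2 = 14
y_2 = 12
z_2 = 13
x_3 = 4
y_3 = 5
z_3 = 12
h_3 = 4
x_4 = 9
y_4 = 6
z_4 = 6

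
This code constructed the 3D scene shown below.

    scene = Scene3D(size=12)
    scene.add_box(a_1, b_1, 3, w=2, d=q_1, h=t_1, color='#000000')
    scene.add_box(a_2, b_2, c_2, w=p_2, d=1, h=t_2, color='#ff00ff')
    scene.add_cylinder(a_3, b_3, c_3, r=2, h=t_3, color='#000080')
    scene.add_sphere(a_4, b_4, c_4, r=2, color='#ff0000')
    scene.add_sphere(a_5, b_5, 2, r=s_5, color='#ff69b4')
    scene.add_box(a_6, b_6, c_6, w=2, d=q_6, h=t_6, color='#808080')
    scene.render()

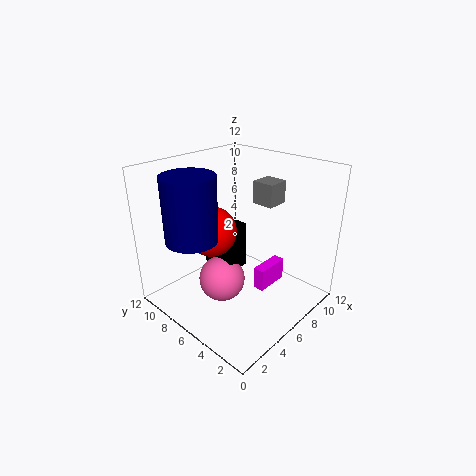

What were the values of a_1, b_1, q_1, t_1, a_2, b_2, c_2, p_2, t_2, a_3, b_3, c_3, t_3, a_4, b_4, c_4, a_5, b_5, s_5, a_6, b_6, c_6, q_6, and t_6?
a_1 = 5; b_1 = 6; q_1 = 3; t_1 = 4; a_2 = 7; b_2 = 4; c_2 = 1; p_2 = 3; t_2 = 2; a_3 = 2; b_3 = 7; c_3 = 7; t_3 = 5; a_4 = 4; b_4 = 7; c_4 = 7; a_5 = 5; b_5 = 7; s_5 = 2; a_6 = 9; b_6 = 5; c_6 = 8; q_6 = 2; t_6 = 2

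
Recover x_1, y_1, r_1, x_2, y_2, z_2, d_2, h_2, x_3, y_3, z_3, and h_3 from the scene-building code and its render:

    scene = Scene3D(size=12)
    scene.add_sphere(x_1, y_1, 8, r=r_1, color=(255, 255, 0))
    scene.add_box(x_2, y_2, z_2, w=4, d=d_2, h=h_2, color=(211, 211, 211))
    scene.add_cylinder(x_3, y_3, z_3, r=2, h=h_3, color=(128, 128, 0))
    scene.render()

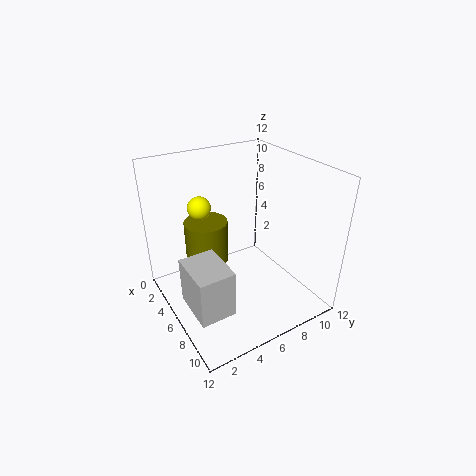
x_1 = 3; y_1 = 4; r_1 = 1; x_2 = 5; y_2 = 1; z_2 = 1; d_2 = 3; h_2 = 4; x_3 = 2; y_3 = 5; z_3 = 2; h_3 = 4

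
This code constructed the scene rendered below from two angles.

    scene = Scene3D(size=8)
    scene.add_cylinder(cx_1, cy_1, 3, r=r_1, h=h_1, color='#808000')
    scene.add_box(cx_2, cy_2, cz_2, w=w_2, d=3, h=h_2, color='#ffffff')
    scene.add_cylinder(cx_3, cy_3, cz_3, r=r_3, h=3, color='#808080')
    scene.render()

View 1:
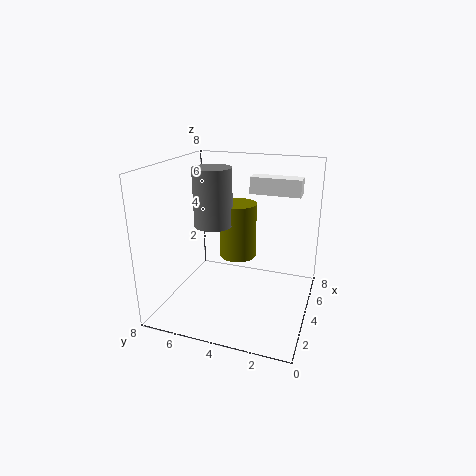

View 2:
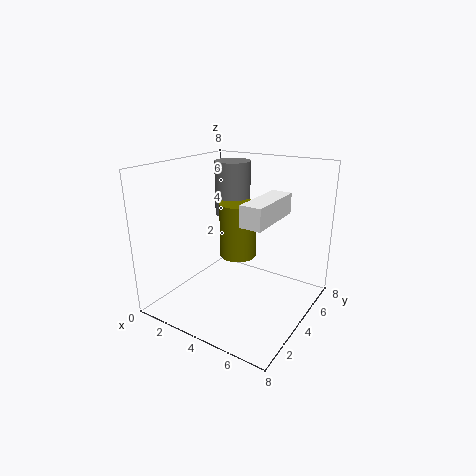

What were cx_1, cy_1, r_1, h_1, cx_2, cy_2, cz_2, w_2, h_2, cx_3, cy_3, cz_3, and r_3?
cx_1 = 4
cy_1 = 4
r_1 = 1
h_1 = 3
cx_2 = 6
cy_2 = 1
cz_2 = 6
w_2 = 1
h_2 = 1
cx_3 = 3
cy_3 = 5
cz_3 = 5
r_3 = 1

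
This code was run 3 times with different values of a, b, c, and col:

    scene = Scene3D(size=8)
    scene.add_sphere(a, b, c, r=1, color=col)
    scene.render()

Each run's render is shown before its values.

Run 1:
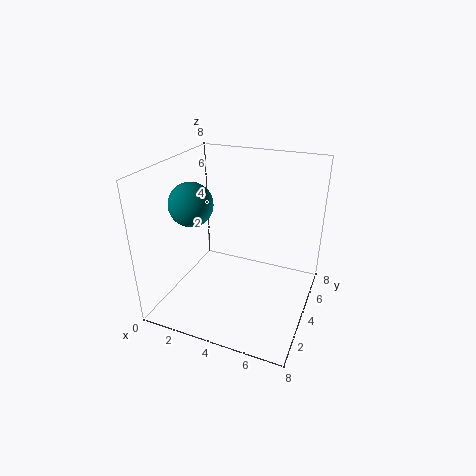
a = 3; b = 1; c = 7; col = 'teal'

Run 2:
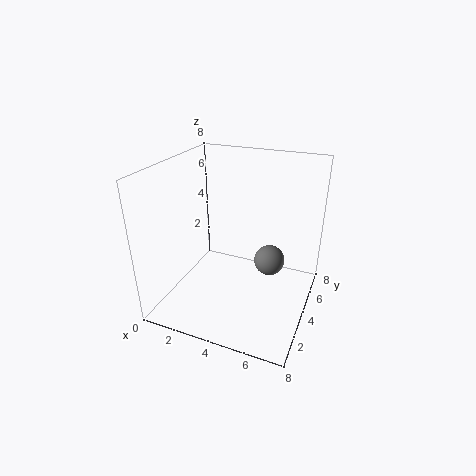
a = 5; b = 7; c = 1; col = 'gray'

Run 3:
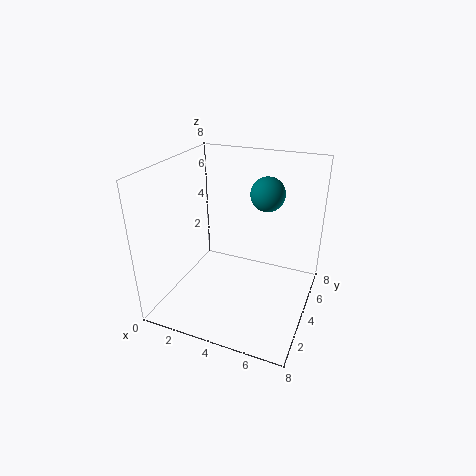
a = 5; b = 6; c = 6; col = 'teal'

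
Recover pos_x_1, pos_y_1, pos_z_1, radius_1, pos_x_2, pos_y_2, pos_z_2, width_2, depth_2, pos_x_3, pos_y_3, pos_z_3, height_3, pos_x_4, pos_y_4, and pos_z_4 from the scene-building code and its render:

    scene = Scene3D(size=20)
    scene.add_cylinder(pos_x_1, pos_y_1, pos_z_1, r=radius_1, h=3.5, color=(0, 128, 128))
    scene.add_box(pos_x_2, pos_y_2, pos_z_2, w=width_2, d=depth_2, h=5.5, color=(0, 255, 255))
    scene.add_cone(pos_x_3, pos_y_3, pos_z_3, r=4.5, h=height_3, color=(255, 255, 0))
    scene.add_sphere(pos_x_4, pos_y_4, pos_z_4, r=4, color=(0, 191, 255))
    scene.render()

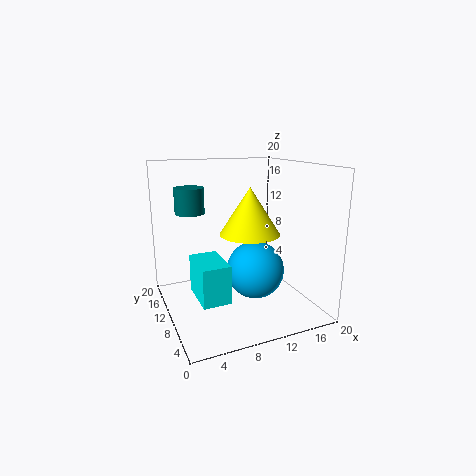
pos_x_1 = 4
pos_y_1 = 12.5
pos_z_1 = 13.5
radius_1 = 2
pos_x_2 = 4
pos_y_2 = 7.5
pos_z_2 = 1.5
width_2 = 4
depth_2 = 6.5
pos_x_3 = 13
pos_y_3 = 12.5
pos_z_3 = 9.5
height_3 = 7
pos_x_4 = 12
pos_y_4 = 8.5
pos_z_4 = 5.5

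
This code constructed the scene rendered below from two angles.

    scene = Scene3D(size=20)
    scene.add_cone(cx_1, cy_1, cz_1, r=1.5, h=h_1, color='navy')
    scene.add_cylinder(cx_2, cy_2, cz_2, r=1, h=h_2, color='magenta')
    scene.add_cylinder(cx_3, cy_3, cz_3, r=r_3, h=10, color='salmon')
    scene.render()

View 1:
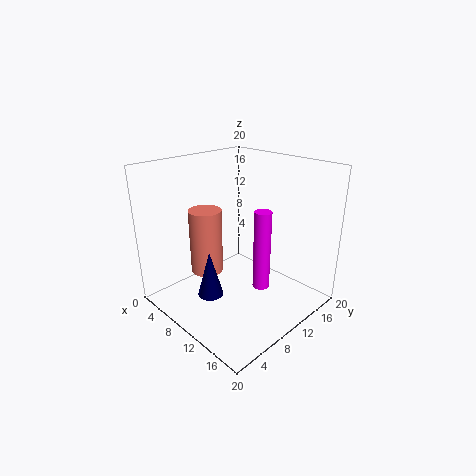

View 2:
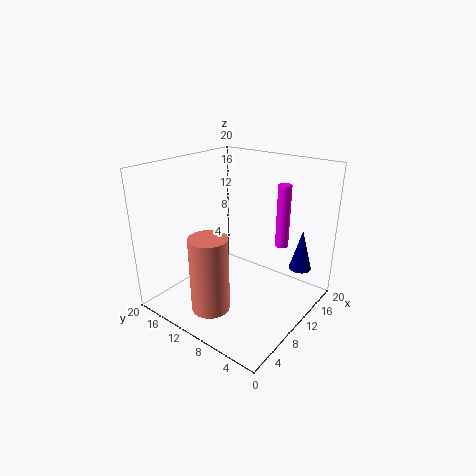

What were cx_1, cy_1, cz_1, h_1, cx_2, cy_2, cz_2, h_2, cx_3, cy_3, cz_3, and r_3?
cx_1 = 13.5
cy_1 = 2
cz_1 = 6.5
h_1 = 5.5
cx_2 = 17
cy_2 = 7
cz_2 = 7
h_2 = 9.5
cx_3 = 3.5
cy_3 = 9.5
cz_3 = 2.5
r_3 = 2.5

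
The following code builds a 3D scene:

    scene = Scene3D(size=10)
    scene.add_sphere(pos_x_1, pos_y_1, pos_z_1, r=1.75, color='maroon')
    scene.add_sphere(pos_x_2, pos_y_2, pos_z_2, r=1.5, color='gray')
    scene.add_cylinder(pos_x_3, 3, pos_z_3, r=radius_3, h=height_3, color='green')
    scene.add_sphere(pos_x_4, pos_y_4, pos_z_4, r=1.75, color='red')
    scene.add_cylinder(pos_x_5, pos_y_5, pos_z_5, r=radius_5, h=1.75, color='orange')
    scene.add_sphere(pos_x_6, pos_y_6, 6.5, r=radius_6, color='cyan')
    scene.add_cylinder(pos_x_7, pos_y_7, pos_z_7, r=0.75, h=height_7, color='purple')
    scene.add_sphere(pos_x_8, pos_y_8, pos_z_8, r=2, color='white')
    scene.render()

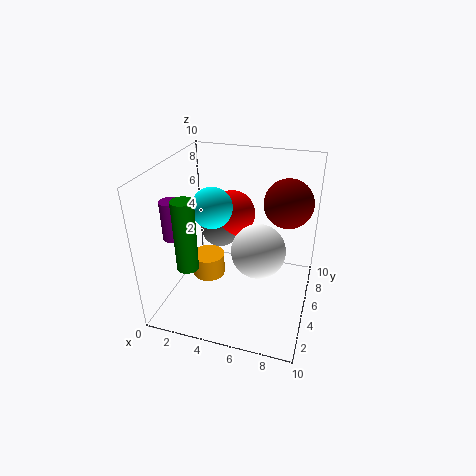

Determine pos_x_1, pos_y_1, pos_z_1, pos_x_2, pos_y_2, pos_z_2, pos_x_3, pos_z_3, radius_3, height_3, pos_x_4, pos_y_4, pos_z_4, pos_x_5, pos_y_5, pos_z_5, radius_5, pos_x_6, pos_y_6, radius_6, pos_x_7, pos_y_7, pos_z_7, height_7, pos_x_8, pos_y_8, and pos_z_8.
pos_x_1 = 8
pos_y_1 = 7.25
pos_z_1 = 7
pos_x_2 = 3
pos_y_2 = 7
pos_z_2 = 4.5
pos_x_3 = 2
pos_z_3 = 3.25
radius_3 = 0.75
height_3 = 5
pos_x_4 = 3.75
pos_y_4 = 7.5
pos_z_4 = 5.5
pos_x_5 = 2.25
pos_y_5 = 6
pos_z_5 = 0.75
radius_5 = 1.25
pos_x_6 = 2.75
pos_y_6 = 6
radius_6 = 1.5
pos_x_7 = 0.75
pos_y_7 = 3.75
pos_z_7 = 5
height_7 = 2.75
pos_x_8 = 6.25
pos_y_8 = 6
pos_z_8 = 3.5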